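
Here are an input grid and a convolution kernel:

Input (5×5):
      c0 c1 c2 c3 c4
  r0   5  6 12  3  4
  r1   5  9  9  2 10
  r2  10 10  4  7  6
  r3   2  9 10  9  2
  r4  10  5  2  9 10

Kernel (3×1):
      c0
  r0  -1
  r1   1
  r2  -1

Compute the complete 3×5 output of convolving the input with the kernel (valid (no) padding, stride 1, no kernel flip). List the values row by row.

Output[0,0]: The receptive field on the input at this output position is [5 / 5 / 10]. Elementwise product with the kernel and sum: 5·-1 + 5·1 + 10·-1.

-10 -7 -7 -8 0
3 -8 -15 -4 -6
-18 -6 4 -7 -14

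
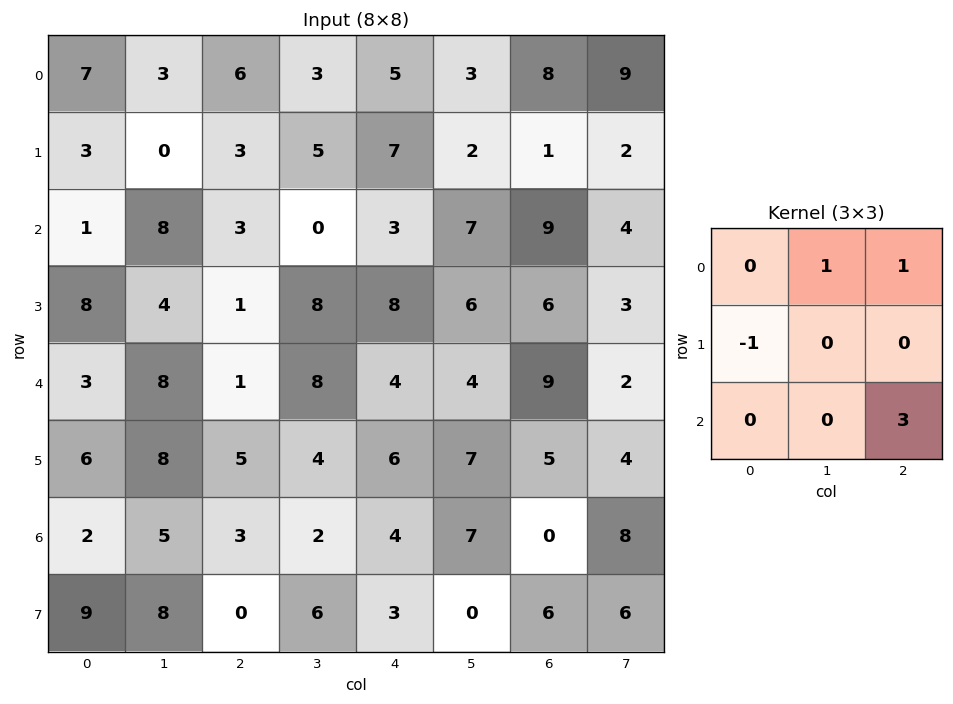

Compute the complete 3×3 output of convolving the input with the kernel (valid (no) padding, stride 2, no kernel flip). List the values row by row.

Output[0,0]: The receptive field on the input at this output position is [7 3 6 / 3 0 3 / 1 8 3]. Elementwise product with the kernel and sum: 3·1 + 6·1 + 3·-1 + 3·3.

15 14 31
6 14 35
12 19 7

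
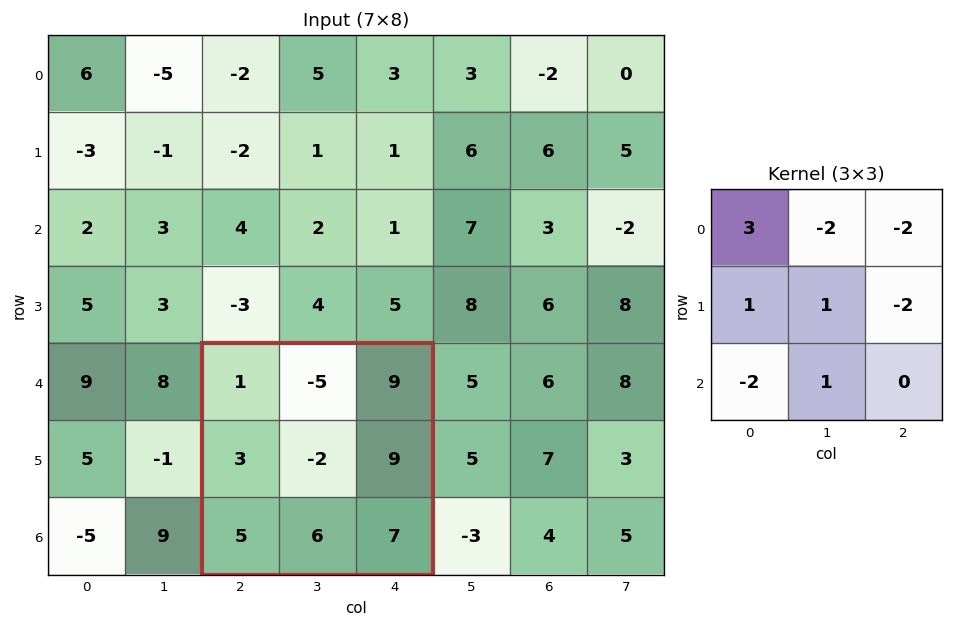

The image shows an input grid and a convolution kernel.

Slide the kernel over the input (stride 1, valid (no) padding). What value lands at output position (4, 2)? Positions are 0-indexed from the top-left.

The receptive field on the input at this output position is [1 -5 9 / 3 -2 9 / 5 6 7]. Elementwise product with the kernel and sum: 1·3 + -5·-2 + 9·-2 + 3·1 + -2·1 + 9·-2 + 5·-2 + 6·1.

-26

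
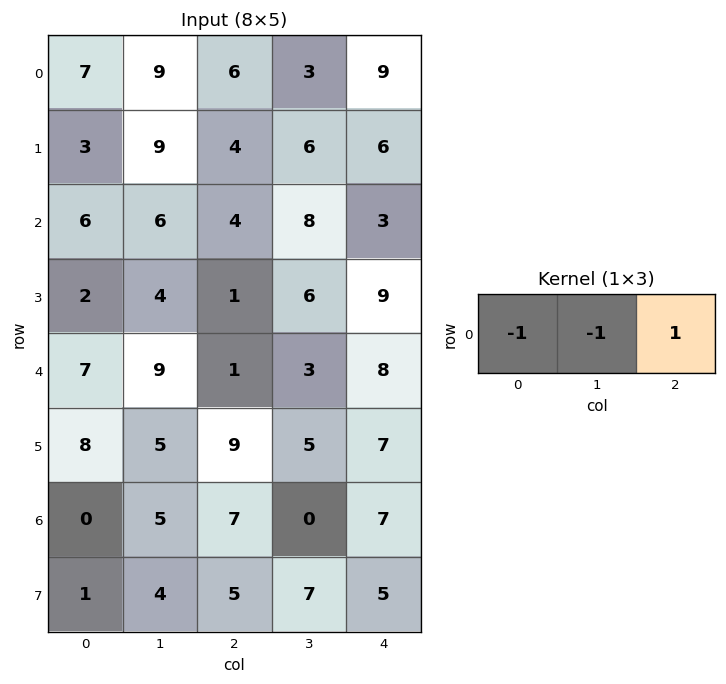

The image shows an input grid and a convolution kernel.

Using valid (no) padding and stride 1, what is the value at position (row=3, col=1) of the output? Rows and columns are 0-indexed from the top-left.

The receptive field on the input at this output position is [4 1 6]. Elementwise product with the kernel and sum: 4·-1 + 1·-1 + 6·1.

1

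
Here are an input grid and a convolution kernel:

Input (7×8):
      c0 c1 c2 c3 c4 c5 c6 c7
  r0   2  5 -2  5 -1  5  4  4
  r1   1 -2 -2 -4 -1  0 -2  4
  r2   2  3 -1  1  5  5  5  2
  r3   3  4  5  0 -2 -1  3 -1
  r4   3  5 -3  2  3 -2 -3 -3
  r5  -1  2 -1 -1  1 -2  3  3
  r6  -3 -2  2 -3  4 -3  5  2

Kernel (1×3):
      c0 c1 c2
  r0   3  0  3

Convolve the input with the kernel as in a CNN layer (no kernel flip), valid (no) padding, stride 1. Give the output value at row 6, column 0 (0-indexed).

-3

The receptive field on the input at this output position is [-3 -2 2]. Elementwise product with the kernel and sum: -3·3 + 2·3.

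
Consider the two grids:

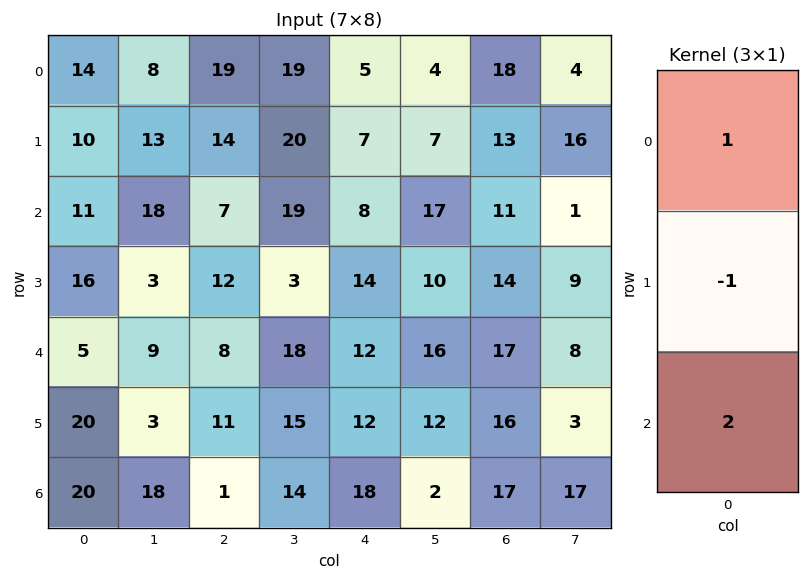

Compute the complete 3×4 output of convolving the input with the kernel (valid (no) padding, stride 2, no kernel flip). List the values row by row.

26 19 14 27
5 11 18 31
25 -1 36 35

Output[0,0]: The receptive field on the input at this output position is [14 / 10 / 11]. Elementwise product with the kernel and sum: 14·1 + 10·-1 + 11·2.
Output[0,1]: The receptive field on the input at this output position is [19 / 14 / 7]. Elementwise product with the kernel and sum: 19·1 + 14·-1 + 7·2.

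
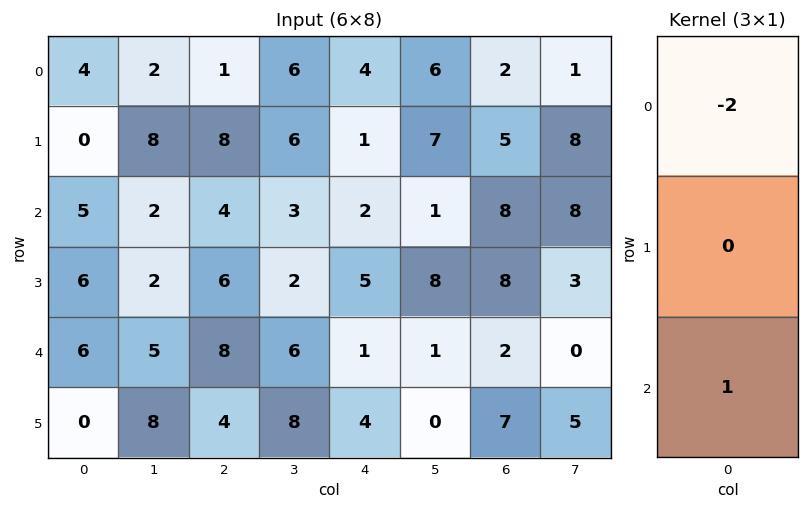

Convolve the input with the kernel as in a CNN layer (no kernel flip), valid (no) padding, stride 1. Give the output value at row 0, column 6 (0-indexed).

The receptive field on the input at this output position is [2 / 5 / 8]. Elementwise product with the kernel and sum: 2·-2 + 8·1.

4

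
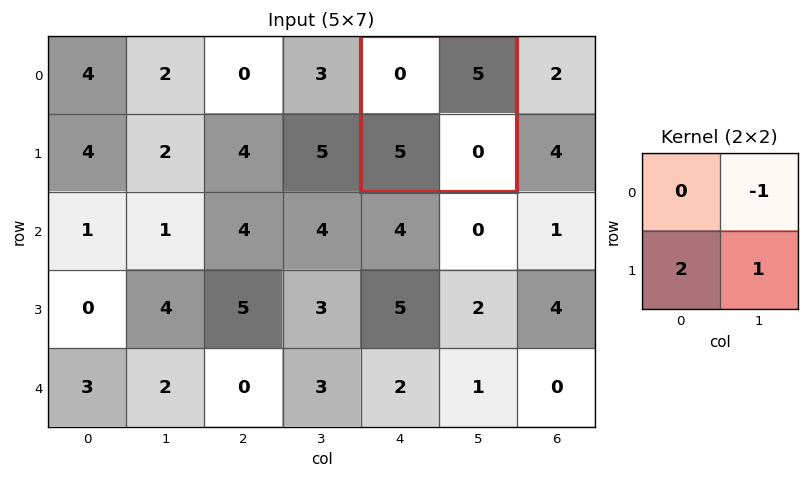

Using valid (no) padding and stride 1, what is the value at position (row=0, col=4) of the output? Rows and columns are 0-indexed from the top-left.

5

The receptive field on the input at this output position is [0 5 / 5 0]. Elementwise product with the kernel and sum: 5·-1 + 5·2 + 0·1.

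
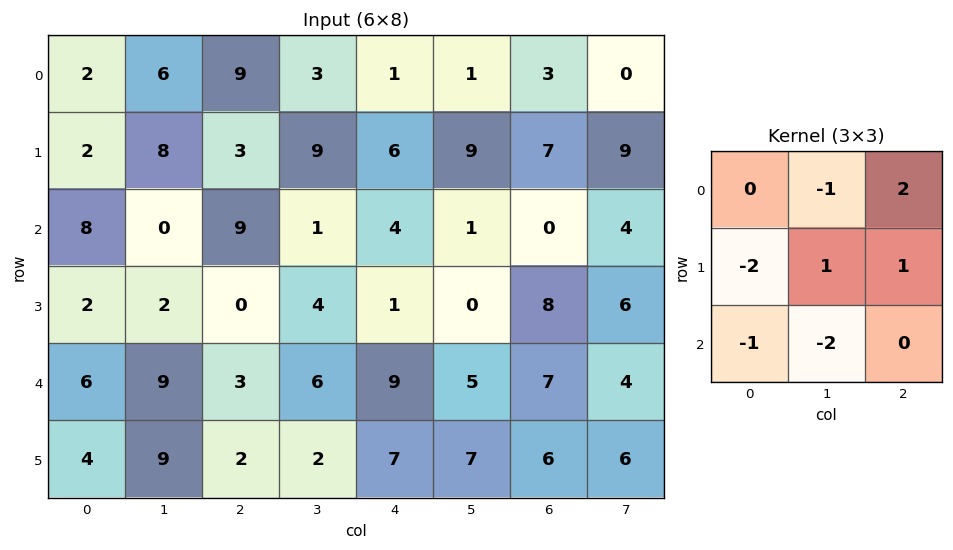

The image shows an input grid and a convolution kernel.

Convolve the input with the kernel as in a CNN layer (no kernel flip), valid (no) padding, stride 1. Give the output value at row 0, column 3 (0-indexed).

The receptive field on the input at this output position is [3 1 1 / 9 6 9 / 1 4 1]. Elementwise product with the kernel and sum: 1·-1 + 1·2 + 9·-2 + 6·1 + 9·1 + 1·-1 + 4·-2.

-11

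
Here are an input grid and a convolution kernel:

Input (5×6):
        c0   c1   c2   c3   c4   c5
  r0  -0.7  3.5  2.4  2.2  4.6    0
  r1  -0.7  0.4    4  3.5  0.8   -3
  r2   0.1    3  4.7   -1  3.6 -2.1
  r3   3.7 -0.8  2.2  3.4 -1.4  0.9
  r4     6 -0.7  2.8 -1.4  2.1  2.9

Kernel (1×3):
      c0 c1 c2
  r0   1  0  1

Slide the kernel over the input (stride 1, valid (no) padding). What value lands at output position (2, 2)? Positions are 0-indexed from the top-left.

8.3

The receptive field on the input at this output position is [4.7 -1 3.6]. Elementwise product with the kernel and sum: 4.7·1 + 3.6·1.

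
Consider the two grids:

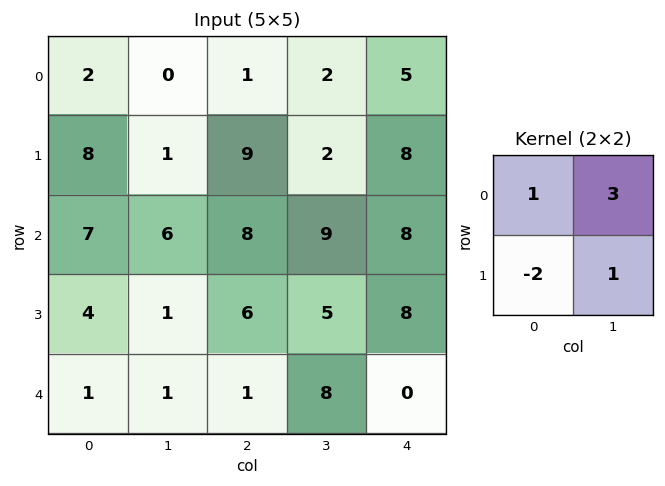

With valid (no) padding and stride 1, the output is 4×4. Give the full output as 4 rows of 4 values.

Output[0,0]: The receptive field on the input at this output position is [2 0 / 8 1]. Elementwise product with the kernel and sum: 2·1 + 0·3 + 8·-2 + 1·1.

-13 10 -9 21
3 24 8 16
18 34 28 31
6 18 27 13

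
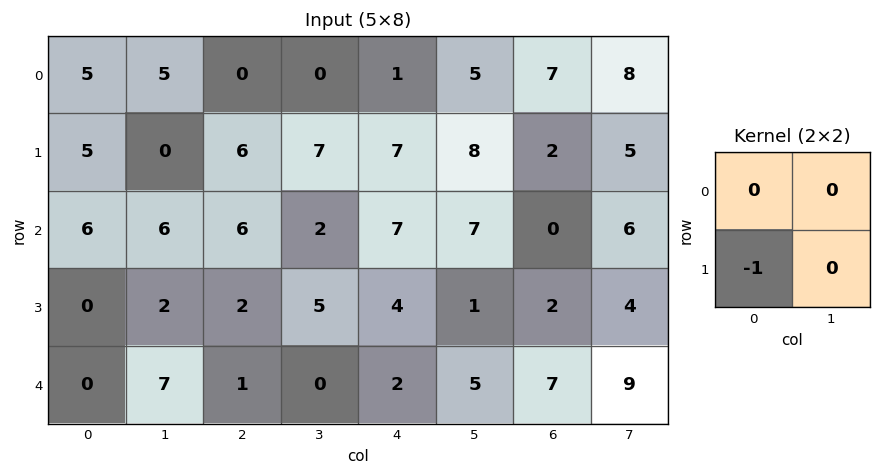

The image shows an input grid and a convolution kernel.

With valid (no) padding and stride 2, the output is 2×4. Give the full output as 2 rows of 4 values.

Output[0,0]: The receptive field on the input at this output position is [5 5 / 5 0]. Elementwise product with the kernel and sum: 5·-1.
Output[0,1]: The receptive field on the input at this output position is [0 0 / 6 7]. Elementwise product with the kernel and sum: 6·-1.

-5 -6 -7 -2
0 -2 -4 -2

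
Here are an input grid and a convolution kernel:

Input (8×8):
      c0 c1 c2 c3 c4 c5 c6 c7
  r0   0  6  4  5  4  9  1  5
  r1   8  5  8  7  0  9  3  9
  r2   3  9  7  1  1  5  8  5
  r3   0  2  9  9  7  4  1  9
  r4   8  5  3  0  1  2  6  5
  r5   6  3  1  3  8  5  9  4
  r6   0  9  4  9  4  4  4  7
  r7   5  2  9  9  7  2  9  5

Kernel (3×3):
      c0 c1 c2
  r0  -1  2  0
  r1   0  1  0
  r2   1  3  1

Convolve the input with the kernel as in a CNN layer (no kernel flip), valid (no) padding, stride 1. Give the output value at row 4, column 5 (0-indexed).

The receptive field on the input at this output position is [2 6 5 / 5 9 4 / 4 4 7]. Elementwise product with the kernel and sum: 2·-1 + 6·2 + 9·1 + 4·1 + 4·3 + 7·1.

42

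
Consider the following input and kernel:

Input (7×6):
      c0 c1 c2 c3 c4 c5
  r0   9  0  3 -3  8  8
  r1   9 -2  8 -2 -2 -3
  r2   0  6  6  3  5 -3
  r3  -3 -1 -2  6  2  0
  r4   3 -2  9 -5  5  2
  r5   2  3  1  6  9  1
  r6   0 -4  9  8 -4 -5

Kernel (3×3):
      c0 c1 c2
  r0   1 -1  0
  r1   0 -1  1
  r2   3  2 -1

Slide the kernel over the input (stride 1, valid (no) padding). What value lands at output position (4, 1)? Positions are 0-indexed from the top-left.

-8

The receptive field on the input at this output position is [-2 9 -5 / 3 1 6 / -4 9 8]. Elementwise product with the kernel and sum: -2·1 + 9·-1 + 1·-1 + 6·1 + -4·3 + 9·2 + 8·-1.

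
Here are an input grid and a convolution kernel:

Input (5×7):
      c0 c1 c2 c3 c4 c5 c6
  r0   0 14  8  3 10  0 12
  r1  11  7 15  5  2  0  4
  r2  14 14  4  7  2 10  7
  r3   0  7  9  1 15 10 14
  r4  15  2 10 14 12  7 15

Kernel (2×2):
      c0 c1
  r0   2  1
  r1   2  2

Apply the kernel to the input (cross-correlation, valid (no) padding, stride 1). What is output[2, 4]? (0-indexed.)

The receptive field on the input at this output position is [2 10 / 15 10]. Elementwise product with the kernel and sum: 2·2 + 10·1 + 15·2 + 10·2.

64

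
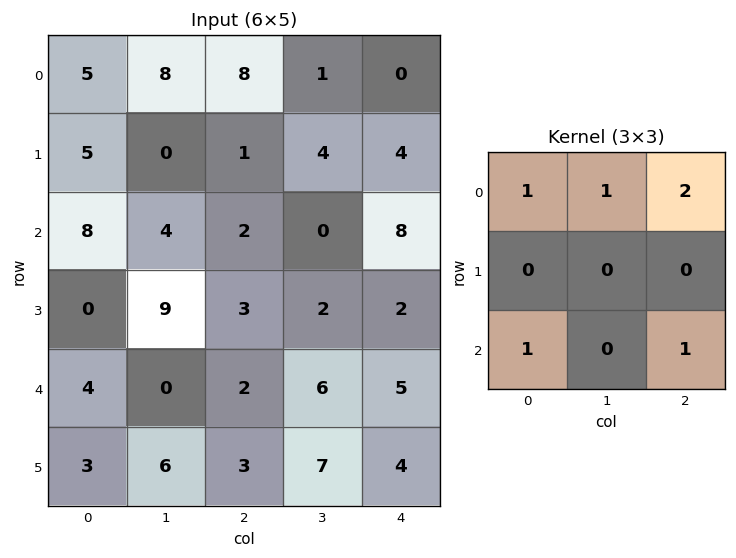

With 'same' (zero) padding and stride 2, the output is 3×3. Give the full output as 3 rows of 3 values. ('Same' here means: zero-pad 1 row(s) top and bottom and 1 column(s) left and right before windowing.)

Output[0,0]: The receptive field on the zero-padded input at this output position is [0 0 0 / 0 5 8 / 0 5 0]. Elementwise product with the kernel and sum: 0·1 + 0·1 + 0·2 + 0·1 + 0·1.
Output[0,1]: The receptive field on the zero-padded input at this output position is [0 0 0 / 8 8 1 / 0 1 4]. Elementwise product with the kernel and sum: 0·1 + 0·1 + 0·2 + 0·1 + 4·1.

0 4 4
14 20 10
24 29 11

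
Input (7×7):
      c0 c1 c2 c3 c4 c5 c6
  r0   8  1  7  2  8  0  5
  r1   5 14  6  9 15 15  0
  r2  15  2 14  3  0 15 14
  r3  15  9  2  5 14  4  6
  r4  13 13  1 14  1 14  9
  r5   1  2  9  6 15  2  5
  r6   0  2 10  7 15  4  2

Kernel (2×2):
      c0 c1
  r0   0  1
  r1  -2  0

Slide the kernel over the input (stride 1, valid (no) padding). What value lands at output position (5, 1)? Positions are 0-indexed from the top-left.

The receptive field on the input at this output position is [2 9 / 2 10]. Elementwise product with the kernel and sum: 9·1 + 2·-2.

5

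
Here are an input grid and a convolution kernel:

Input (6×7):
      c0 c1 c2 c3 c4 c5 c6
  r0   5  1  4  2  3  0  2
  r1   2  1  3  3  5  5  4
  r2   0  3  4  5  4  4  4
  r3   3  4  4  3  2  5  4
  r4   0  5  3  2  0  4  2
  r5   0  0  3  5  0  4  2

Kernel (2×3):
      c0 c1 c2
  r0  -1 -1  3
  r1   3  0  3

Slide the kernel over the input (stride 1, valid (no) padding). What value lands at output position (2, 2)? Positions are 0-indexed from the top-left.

21

The receptive field on the input at this output position is [4 5 4 / 4 3 2]. Elementwise product with the kernel and sum: 4·-1 + 5·-1 + 4·3 + 4·3 + 2·3.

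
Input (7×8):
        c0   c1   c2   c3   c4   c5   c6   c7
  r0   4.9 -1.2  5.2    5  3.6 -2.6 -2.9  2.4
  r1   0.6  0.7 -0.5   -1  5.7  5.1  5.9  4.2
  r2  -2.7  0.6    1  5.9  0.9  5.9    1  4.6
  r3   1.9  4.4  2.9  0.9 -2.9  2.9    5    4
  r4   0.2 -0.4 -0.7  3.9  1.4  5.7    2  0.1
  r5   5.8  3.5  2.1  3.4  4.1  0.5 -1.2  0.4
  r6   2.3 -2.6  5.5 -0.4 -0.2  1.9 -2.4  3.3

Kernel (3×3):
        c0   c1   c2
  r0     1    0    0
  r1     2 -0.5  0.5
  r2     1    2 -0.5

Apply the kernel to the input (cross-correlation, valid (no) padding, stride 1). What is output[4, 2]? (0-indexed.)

8.65

The receptive field on the input at this output position is [-0.7 3.9 1.4 / 2.1 3.4 4.1 / 5.5 -0.4 -0.2]. Elementwise product with the kernel and sum: -0.7·1 + 2.1·2 + 3.4·-0.5 + 4.1·0.5 + 5.5·1 + -0.4·2 + -0.2·-0.5.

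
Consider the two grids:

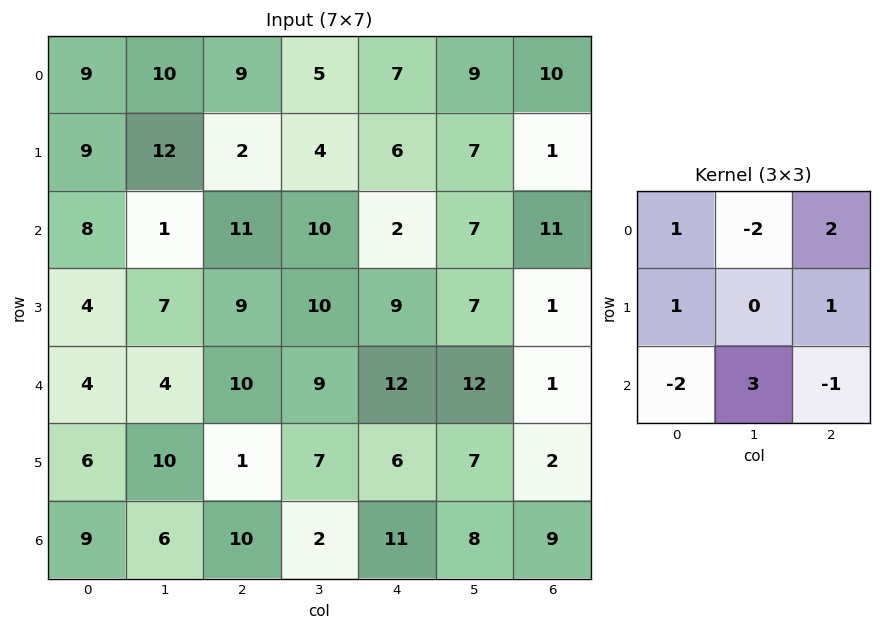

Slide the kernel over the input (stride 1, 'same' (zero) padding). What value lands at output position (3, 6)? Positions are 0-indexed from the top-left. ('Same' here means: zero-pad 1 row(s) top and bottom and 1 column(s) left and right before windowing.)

The receptive field on the zero-padded input at this output position is [7 11 0 / 7 1 0 / 12 1 0]. Elementwise product with the kernel and sum: 7·1 + 11·-2 + 0·2 + 7·1 + 0·1 + 12·-2 + 1·3 + 0·-1.

-29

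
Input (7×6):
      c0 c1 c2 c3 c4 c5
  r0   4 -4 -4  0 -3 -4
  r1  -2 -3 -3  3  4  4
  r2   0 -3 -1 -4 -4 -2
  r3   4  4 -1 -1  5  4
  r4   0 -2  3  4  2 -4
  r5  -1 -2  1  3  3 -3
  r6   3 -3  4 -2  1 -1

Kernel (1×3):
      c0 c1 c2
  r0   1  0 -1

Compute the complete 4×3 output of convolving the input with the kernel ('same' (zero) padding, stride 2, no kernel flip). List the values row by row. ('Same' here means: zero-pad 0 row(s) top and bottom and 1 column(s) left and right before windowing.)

Output[0,0]: The receptive field on the zero-padded input at this output position is [0 4 -4]. Elementwise product with the kernel and sum: 0·1 + -4·-1.

4 -4 4
3 1 -2
2 -6 8
3 -1 -1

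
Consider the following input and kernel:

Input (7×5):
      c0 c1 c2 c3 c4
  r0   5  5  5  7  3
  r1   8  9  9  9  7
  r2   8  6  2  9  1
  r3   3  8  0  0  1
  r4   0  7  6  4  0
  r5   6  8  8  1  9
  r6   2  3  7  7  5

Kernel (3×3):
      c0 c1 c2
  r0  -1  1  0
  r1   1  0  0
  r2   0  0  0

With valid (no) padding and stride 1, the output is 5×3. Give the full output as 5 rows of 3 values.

Output[0,0]: The receptive field on the input at this output position is [5 5 5 / 8 9 9 / 8 6 2]. Elementwise product with the kernel and sum: 5·-1 + 5·1 + 8·1.
Output[0,1]: The receptive field on the input at this output position is [5 5 7 / 9 9 9 / 6 2 9]. Elementwise product with the kernel and sum: 5·-1 + 5·1 + 9·1.

8 9 11
9 6 2
1 4 7
5 -1 6
13 7 6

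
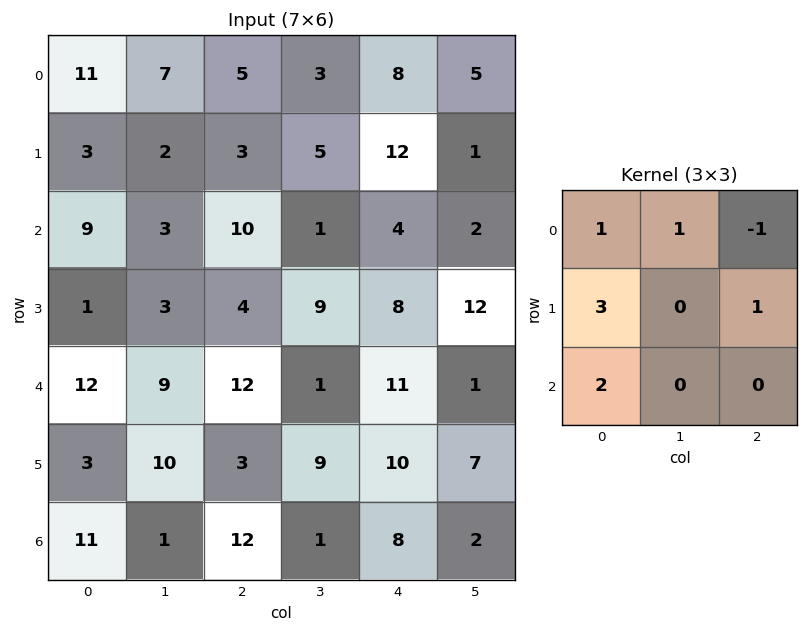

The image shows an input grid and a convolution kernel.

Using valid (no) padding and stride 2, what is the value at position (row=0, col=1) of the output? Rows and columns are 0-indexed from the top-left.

The receptive field on the input at this output position is [5 3 8 / 3 5 12 / 10 1 4]. Elementwise product with the kernel and sum: 5·1 + 3·1 + 8·-1 + 3·3 + 12·1 + 10·2.

41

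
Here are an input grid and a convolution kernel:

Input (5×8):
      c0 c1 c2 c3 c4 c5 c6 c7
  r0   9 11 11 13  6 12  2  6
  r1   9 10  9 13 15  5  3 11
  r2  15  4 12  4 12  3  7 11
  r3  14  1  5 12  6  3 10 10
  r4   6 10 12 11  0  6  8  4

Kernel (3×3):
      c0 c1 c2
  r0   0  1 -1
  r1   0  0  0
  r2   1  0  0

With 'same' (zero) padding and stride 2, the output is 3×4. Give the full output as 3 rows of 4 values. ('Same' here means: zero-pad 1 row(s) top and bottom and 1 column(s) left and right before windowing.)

Output[0,0]: The receptive field on the zero-padded input at this output position is [0 0 0 / 0 9 11 / 0 9 10]. Elementwise product with the kernel and sum: 0·1 + 0·-1 + 0·1.

0 10 13 5
-1 -3 22 -5
13 -7 3 0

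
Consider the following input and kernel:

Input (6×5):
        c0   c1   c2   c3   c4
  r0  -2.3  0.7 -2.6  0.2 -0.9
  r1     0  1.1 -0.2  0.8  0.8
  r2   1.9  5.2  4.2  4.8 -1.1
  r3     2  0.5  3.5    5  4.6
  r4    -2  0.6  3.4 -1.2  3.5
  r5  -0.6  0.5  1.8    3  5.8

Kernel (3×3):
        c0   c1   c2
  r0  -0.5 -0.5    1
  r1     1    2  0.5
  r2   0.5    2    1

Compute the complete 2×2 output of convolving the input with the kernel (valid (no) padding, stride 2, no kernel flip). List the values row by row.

Output[0,0]: The receptive field on the input at this output position is [-2.3 0.7 -2.6 / 0 1.1 -0.2 / 1.9 5.2 4.2]. Elementwise product with the kernel and sum: -2.3·-0.5 + 0.7·-0.5 + -2.6·1 + 0·1 + 1.1·2 + -0.2·0.5 + 1.9·0.5 + 5.2·2 + 4.2·1.

15.85 12.7
9 13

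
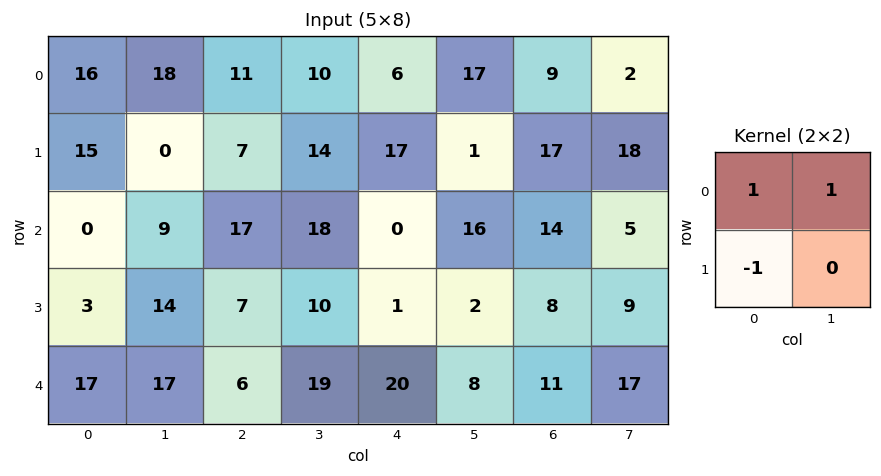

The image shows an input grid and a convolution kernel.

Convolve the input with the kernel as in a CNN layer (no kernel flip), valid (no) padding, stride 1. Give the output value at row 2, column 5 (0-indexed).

28

The receptive field on the input at this output position is [16 14 / 2 8]. Elementwise product with the kernel and sum: 16·1 + 14·1 + 2·-1.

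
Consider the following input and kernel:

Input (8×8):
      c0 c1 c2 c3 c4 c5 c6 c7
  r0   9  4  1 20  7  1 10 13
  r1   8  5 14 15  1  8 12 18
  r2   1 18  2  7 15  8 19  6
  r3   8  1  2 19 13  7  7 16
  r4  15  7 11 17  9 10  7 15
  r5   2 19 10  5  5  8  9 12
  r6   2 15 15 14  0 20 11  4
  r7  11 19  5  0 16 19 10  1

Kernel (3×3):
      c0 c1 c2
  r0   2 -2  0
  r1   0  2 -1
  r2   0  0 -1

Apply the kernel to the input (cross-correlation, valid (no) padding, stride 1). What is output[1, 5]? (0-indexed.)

8

The receptive field on the input at this output position is [8 12 18 / 8 19 6 / 7 7 16]. Elementwise product with the kernel and sum: 8·2 + 12·-2 + 19·2 + 6·-1 + 16·-1.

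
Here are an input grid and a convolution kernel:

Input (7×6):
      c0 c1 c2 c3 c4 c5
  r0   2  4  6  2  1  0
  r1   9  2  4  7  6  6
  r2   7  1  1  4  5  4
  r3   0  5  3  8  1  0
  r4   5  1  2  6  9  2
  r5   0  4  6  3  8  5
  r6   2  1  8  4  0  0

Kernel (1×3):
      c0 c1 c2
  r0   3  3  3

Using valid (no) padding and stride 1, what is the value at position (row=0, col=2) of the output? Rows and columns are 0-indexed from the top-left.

27

The receptive field on the input at this output position is [6 2 1]. Elementwise product with the kernel and sum: 6·3 + 2·3 + 1·3.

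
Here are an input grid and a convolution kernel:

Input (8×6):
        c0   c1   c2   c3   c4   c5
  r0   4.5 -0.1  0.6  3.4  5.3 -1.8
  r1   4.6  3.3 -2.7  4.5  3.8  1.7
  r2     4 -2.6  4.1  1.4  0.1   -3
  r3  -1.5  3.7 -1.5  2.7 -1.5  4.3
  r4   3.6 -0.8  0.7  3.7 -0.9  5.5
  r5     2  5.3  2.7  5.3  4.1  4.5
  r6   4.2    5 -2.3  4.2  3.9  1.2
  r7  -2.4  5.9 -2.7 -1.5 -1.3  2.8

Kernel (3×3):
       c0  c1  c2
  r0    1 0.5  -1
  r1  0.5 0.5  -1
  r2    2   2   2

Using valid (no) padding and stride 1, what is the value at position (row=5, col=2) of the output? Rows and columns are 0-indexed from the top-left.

-12.7

The receptive field on the input at this output position is [2.7 5.3 4.1 / -2.3 4.2 3.9 / -2.7 -1.5 -1.3]. Elementwise product with the kernel and sum: 2.7·1 + 5.3·0.5 + 4.1·-1 + -2.3·0.5 + 4.2·0.5 + 3.9·-1 + -2.7·2 + -1.5·2 + -1.3·2.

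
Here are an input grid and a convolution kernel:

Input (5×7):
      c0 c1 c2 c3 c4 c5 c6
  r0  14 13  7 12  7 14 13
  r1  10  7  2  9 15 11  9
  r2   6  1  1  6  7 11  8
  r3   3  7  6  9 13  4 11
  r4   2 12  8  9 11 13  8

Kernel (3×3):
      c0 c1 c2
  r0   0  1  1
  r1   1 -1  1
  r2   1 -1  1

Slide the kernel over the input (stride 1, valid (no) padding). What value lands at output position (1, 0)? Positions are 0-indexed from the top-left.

17

The receptive field on the input at this output position is [10 7 2 / 6 1 1 / 3 7 6]. Elementwise product with the kernel and sum: 7·1 + 2·1 + 6·1 + 1·-1 + 1·1 + 3·1 + 7·-1 + 6·1.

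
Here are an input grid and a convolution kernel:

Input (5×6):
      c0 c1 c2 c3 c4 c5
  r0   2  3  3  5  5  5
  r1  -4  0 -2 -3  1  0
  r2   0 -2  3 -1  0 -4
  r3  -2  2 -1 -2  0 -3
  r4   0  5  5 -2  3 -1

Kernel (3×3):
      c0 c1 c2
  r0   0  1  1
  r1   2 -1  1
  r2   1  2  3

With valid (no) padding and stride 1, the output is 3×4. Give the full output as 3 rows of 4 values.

Output[0,0]: The receptive field on the input at this output position is [2 3 3 / -4 0 -2 / 0 -2 3]. Elementwise product with the kernel and sum: 3·1 + 3·1 + -4·2 + 0·-1 + -2·1 + 0·1 + -2·2 + 3·3.

1 8 11 -10
2 -19 0 -16
19 14 9 -10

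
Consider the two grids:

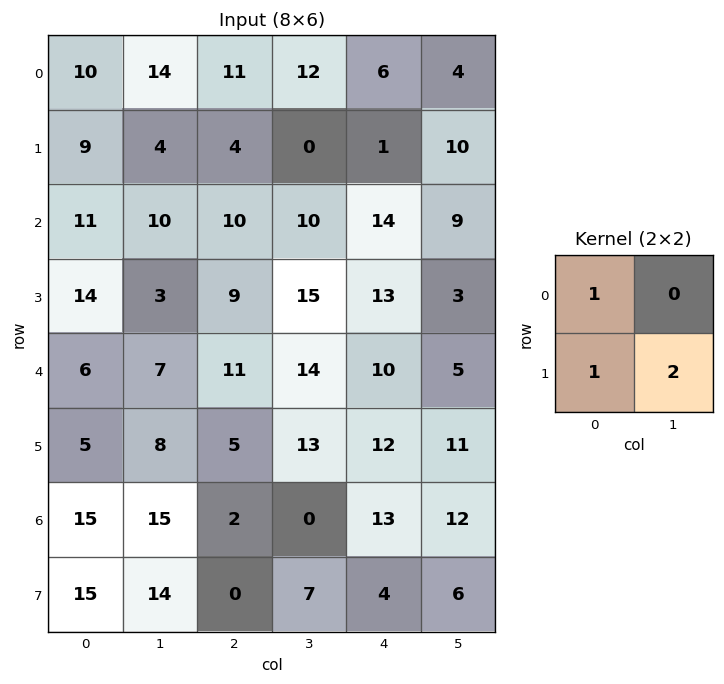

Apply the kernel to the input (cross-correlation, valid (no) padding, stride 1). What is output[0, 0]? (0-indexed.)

27

The receptive field on the input at this output position is [10 14 / 9 4]. Elementwise product with the kernel and sum: 10·1 + 9·1 + 4·2.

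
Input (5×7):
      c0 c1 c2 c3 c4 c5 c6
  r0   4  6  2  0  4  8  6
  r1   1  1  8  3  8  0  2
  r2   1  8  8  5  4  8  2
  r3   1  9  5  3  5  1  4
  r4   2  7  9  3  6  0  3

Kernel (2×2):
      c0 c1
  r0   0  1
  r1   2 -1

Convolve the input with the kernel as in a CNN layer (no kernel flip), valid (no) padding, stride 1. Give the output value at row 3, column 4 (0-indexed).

The receptive field on the input at this output position is [5 1 / 6 0]. Elementwise product with the kernel and sum: 1·1 + 6·2 + 0·-1.

13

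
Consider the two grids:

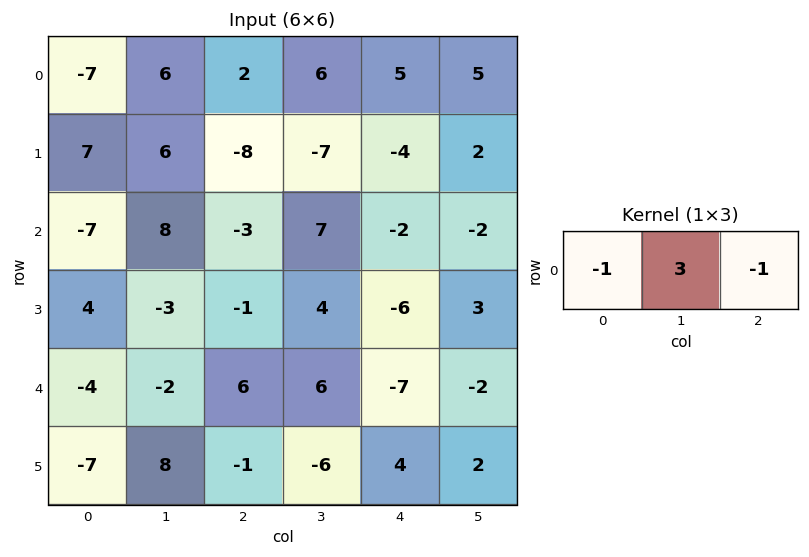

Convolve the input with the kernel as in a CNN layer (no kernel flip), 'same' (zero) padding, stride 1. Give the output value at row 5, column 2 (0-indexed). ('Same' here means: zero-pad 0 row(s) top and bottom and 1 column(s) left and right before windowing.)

-5

The receptive field on the zero-padded input at this output position is [8 -1 -6]. Elementwise product with the kernel and sum: 8·-1 + -1·3 + -6·-1.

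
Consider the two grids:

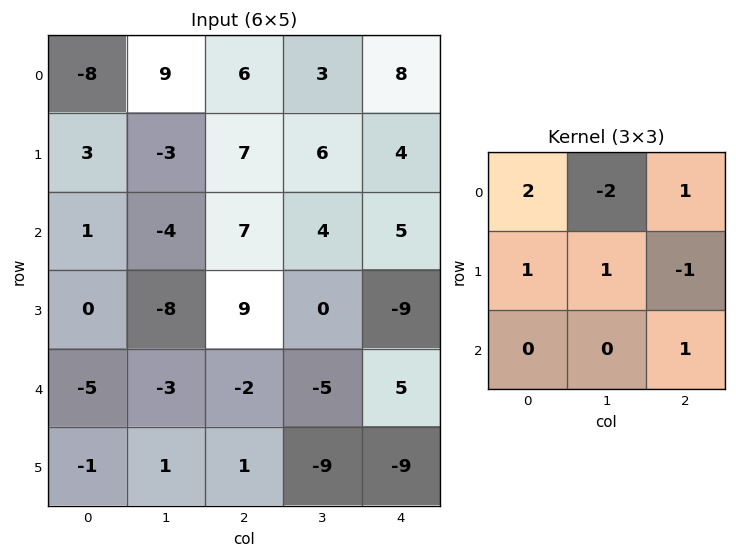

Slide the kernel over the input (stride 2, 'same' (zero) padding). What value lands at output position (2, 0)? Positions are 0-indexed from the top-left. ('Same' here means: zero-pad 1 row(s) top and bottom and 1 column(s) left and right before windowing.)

-9

The receptive field on the zero-padded input at this output position is [0 0 -8 / 0 -5 -3 / 0 -1 1]. Elementwise product with the kernel and sum: 0·2 + 0·-2 + -8·1 + 0·1 + -5·1 + -3·-1 + 1·1.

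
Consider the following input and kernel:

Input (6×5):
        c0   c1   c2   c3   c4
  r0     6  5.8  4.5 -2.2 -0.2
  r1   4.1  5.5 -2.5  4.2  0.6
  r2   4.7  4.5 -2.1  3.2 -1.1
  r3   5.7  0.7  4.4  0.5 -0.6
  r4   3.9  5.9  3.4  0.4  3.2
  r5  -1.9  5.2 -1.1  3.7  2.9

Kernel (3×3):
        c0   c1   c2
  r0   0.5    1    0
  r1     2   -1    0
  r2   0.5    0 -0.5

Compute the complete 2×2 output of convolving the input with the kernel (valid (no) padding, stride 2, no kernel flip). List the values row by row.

Output[0,0]: The receptive field on the input at this output position is [6 5.8 4.5 / 4.1 5.5 -2.5 / 4.7 4.5 -2.1]. Elementwise product with the kernel and sum: 6·0.5 + 5.8·1 + 4.1·2 + 5.5·-1 + 4.7·0.5 + -2.1·-0.5.
Output[0,1]: The receptive field on the input at this output position is [4.5 -2.2 -0.2 / -2.5 4.2 0.6 / -2.1 3.2 -1.1]. Elementwise product with the kernel and sum: 4.5·0.5 + -2.2·1 + -2.5·2 + 4.2·-1 + -2.1·0.5 + -1.1·-0.5.

14.9 -9.65
17.8 10.55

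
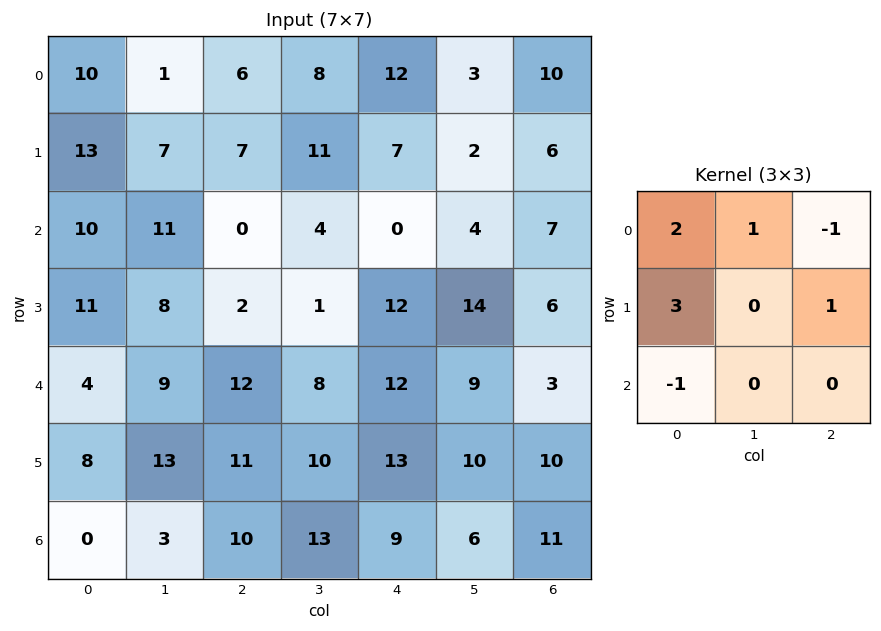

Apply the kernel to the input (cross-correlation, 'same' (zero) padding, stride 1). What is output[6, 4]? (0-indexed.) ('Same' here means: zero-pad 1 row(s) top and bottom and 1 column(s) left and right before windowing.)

68

The receptive field on the zero-padded input at this output position is [10 13 10 / 13 9 6 / 0 0 0]. Elementwise product with the kernel and sum: 10·2 + 13·1 + 10·-1 + 13·3 + 6·1 + 0·-1.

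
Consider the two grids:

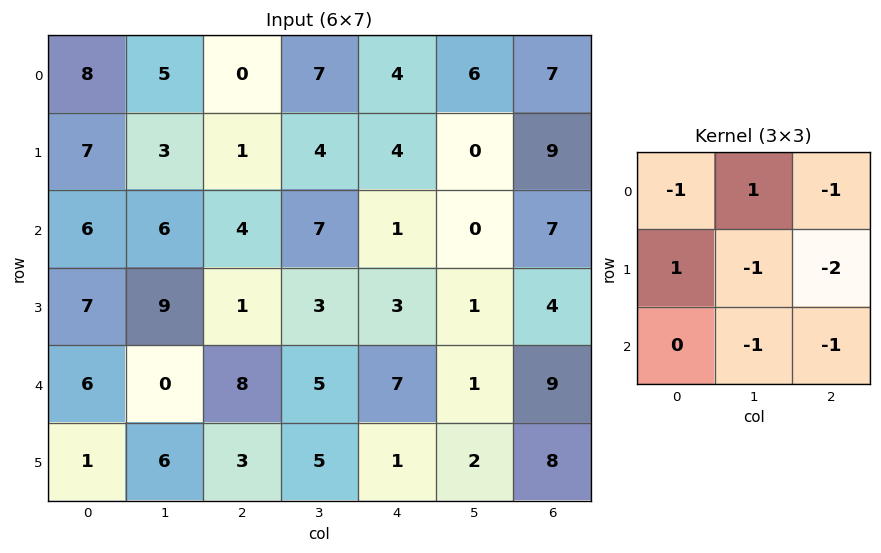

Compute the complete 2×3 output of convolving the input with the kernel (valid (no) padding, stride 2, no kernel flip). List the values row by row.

Output[0,0]: The receptive field on the input at this output position is [8 5 0 / 7 3 1 / 6 6 4]. Elementwise product with the kernel and sum: 8·-1 + 5·1 + 0·-1 + 7·1 + 3·-1 + 1·-2 + 6·-1 + 4·-1.

-11 -16 -26
-16 -18 -24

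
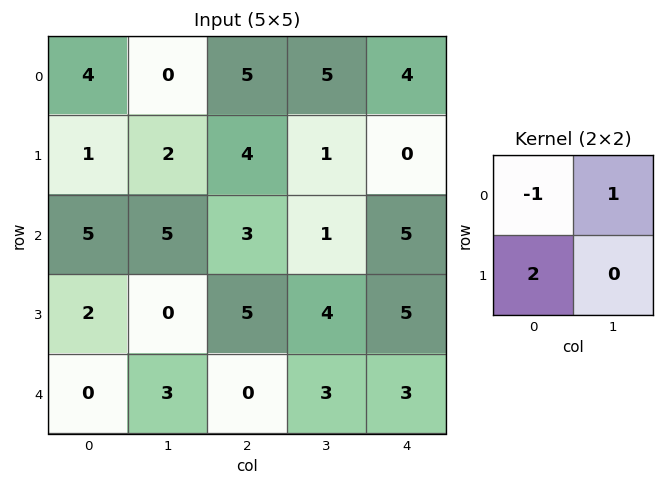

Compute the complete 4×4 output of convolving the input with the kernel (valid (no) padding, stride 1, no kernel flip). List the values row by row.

Output[0,0]: The receptive field on the input at this output position is [4 0 / 1 2]. Elementwise product with the kernel and sum: 4·-1 + 0·1 + 1·2.
Output[0,1]: The receptive field on the input at this output position is [0 5 / 2 4]. Elementwise product with the kernel and sum: 0·-1 + 5·1 + 2·2.

-2 9 8 1
11 12 3 1
4 -2 8 12
-2 11 -1 7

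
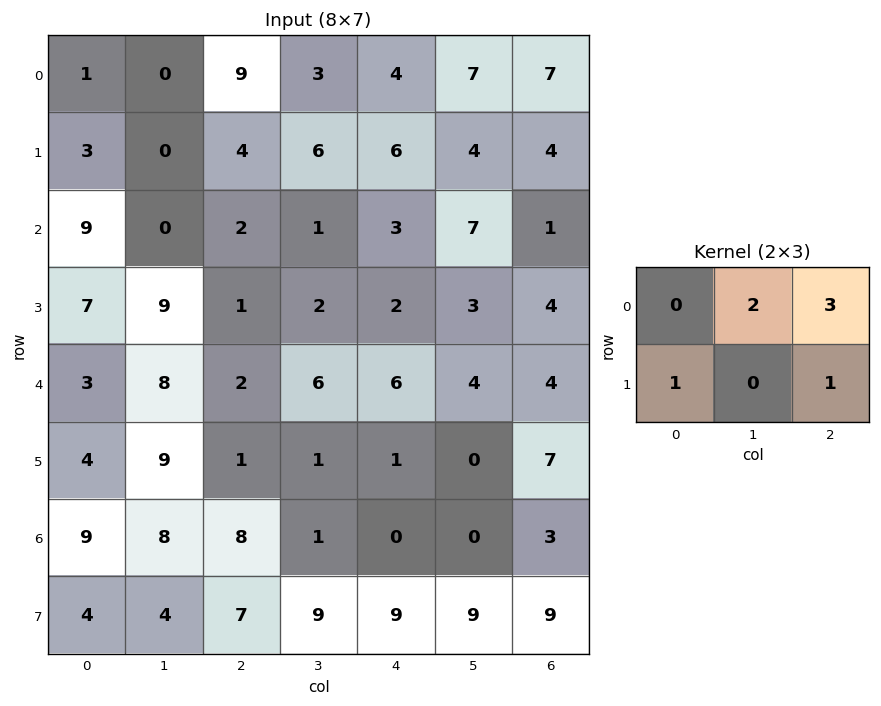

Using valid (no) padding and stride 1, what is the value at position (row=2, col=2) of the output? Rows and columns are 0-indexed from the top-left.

14

The receptive field on the input at this output position is [2 1 3 / 1 2 2]. Elementwise product with the kernel and sum: 1·2 + 3·3 + 1·1 + 2·1.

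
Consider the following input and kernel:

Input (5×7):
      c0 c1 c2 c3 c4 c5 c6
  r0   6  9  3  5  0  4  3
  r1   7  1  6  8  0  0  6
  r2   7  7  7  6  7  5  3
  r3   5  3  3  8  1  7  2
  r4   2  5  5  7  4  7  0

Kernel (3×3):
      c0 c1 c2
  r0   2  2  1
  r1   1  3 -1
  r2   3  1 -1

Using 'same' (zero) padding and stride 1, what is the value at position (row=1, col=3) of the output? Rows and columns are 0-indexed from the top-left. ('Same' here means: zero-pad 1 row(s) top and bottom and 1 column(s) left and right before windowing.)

The receptive field on the zero-padded input at this output position is [3 5 0 / 6 8 0 / 7 6 7]. Elementwise product with the kernel and sum: 3·2 + 5·2 + 0·1 + 6·1 + 8·3 + 0·-1 + 7·3 + 6·1 + 7·-1.

66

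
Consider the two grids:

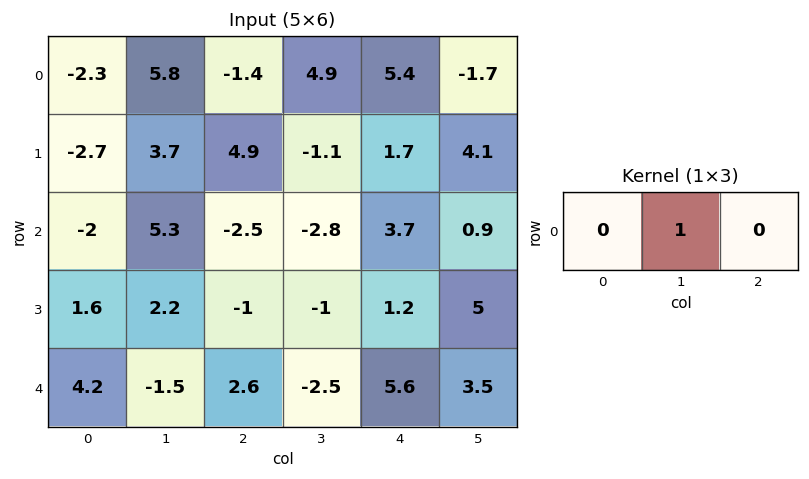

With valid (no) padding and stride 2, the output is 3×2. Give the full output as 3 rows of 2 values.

Output[0,0]: The receptive field on the input at this output position is [-2.3 5.8 -1.4]. Elementwise product with the kernel and sum: 5.8·1.
Output[0,1]: The receptive field on the input at this output position is [-1.4 4.9 5.4]. Elementwise product with the kernel and sum: 4.9·1.

5.8 4.9
5.3 -2.8
-1.5 -2.5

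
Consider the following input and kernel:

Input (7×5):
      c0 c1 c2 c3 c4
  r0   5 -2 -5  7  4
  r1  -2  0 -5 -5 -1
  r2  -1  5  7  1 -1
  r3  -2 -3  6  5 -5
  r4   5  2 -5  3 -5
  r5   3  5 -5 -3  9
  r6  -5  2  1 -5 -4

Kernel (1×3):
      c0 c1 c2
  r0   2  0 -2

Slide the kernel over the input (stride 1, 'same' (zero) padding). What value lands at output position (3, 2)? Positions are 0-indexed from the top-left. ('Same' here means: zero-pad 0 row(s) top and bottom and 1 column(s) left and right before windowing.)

The receptive field on the zero-padded input at this output position is [-3 6 5]. Elementwise product with the kernel and sum: -3·2 + 5·-2.

-16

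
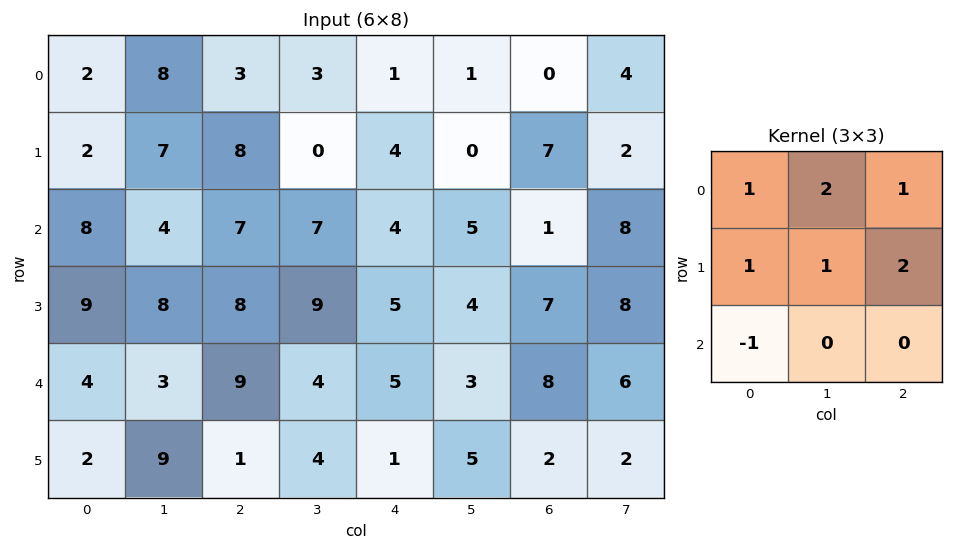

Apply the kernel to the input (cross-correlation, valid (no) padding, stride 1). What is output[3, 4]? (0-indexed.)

43

The receptive field on the input at this output position is [5 4 7 / 5 3 8 / 1 5 2]. Elementwise product with the kernel and sum: 5·1 + 4·2 + 7·1 + 5·1 + 3·1 + 8·2 + 1·-1.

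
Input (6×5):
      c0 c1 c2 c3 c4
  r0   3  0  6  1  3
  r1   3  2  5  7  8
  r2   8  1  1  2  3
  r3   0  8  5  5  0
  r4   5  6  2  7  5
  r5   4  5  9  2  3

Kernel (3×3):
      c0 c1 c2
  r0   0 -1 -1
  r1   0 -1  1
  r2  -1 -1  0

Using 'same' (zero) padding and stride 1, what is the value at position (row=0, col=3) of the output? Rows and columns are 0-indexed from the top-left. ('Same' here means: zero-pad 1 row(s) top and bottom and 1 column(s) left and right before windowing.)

The receptive field on the zero-padded input at this output position is [0 0 0 / 6 1 3 / 5 7 8]. Elementwise product with the kernel and sum: 0·-1 + 0·-1 + 1·-1 + 3·1 + 5·-1 + 7·-1.

-10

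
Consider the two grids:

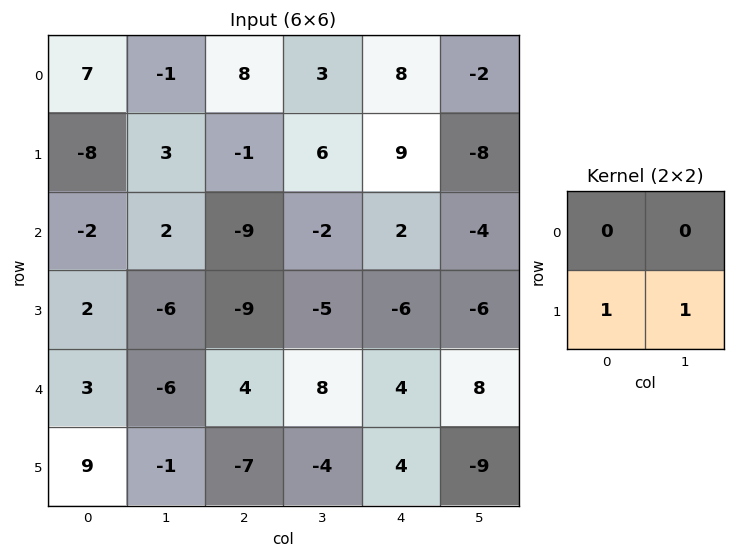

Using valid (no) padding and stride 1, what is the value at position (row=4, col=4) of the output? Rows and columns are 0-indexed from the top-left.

The receptive field on the input at this output position is [4 8 / 4 -9]. Elementwise product with the kernel and sum: 4·1 + -9·1.

-5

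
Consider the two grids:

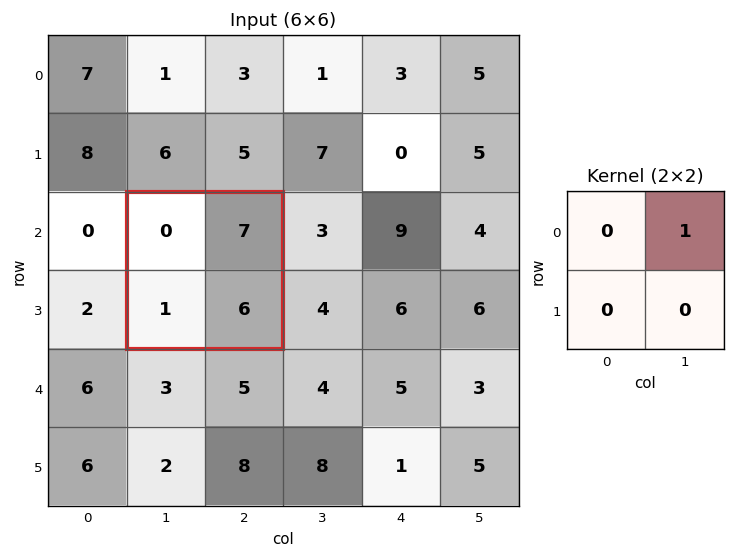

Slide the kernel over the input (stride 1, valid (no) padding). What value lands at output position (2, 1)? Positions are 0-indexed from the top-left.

The receptive field on the input at this output position is [0 7 / 1 6]. Elementwise product with the kernel and sum: 7·1.

7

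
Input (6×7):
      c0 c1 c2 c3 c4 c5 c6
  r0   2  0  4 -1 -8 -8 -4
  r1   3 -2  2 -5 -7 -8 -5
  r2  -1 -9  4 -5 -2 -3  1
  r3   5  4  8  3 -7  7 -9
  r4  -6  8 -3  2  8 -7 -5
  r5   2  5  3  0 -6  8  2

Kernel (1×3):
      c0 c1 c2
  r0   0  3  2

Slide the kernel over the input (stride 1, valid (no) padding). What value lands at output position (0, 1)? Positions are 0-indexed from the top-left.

10

The receptive field on the input at this output position is [0 4 -1]. Elementwise product with the kernel and sum: 4·3 + -1·2.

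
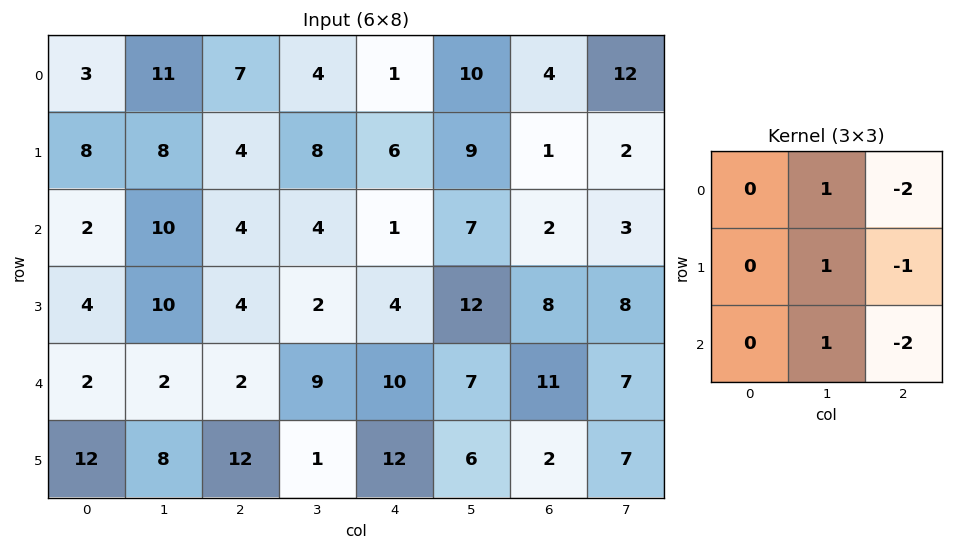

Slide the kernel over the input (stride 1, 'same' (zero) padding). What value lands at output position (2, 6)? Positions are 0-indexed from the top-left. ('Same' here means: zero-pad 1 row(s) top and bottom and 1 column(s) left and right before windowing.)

-12

The receptive field on the zero-padded input at this output position is [9 1 2 / 7 2 3 / 12 8 8]. Elementwise product with the kernel and sum: 1·1 + 2·-2 + 2·1 + 3·-1 + 8·1 + 8·-2.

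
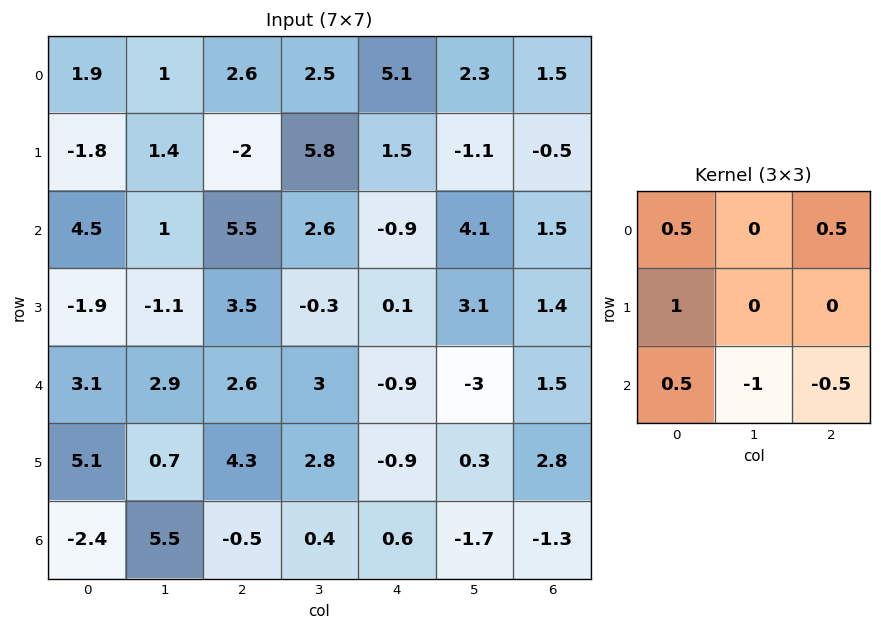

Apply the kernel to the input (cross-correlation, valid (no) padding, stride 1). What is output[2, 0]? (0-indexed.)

The receptive field on the input at this output position is [4.5 1 5.5 / -1.9 -1.1 3.5 / 3.1 2.9 2.6]. Elementwise product with the kernel and sum: 4.5·0.5 + 5.5·0.5 + -1.9·1 + 3.1·0.5 + 2.9·-1 + 2.6·-0.5.

0.45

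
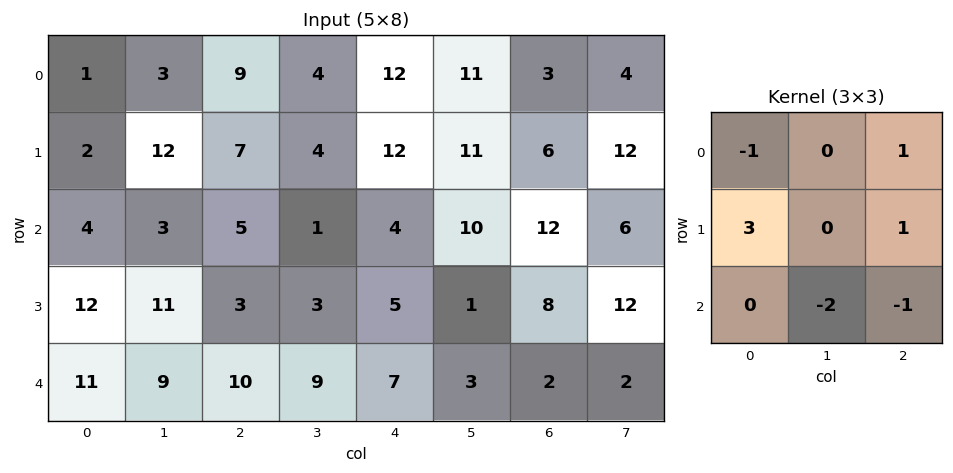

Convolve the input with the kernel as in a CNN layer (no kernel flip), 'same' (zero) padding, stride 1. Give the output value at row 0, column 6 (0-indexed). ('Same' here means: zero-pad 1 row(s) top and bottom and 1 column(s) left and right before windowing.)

The receptive field on the zero-padded input at this output position is [0 0 0 / 11 3 4 / 11 6 12]. Elementwise product with the kernel and sum: 0·-1 + 0·1 + 11·3 + 4·1 + 6·-2 + 12·-1.

13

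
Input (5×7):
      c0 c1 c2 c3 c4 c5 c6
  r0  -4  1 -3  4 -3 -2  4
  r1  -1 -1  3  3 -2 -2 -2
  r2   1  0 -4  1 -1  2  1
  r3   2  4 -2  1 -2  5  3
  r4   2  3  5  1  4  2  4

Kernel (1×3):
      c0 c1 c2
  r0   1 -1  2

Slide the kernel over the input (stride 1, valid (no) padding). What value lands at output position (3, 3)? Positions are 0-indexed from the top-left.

13

The receptive field on the input at this output position is [1 -2 5]. Elementwise product with the kernel and sum: 1·1 + -2·-1 + 5·2.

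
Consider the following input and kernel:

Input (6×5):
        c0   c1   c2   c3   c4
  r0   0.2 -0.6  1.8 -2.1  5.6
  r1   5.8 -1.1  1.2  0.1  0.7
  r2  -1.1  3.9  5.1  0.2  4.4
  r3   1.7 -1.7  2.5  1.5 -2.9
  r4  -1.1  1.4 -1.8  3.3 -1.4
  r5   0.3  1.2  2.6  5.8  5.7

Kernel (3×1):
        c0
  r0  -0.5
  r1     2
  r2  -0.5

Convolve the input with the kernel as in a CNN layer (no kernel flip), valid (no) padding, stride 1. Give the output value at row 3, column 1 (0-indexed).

The receptive field on the input at this output position is [-1.7 / 1.4 / 1.2]. Elementwise product with the kernel and sum: -1.7·-0.5 + 1.4·2 + 1.2·-0.5.

3.05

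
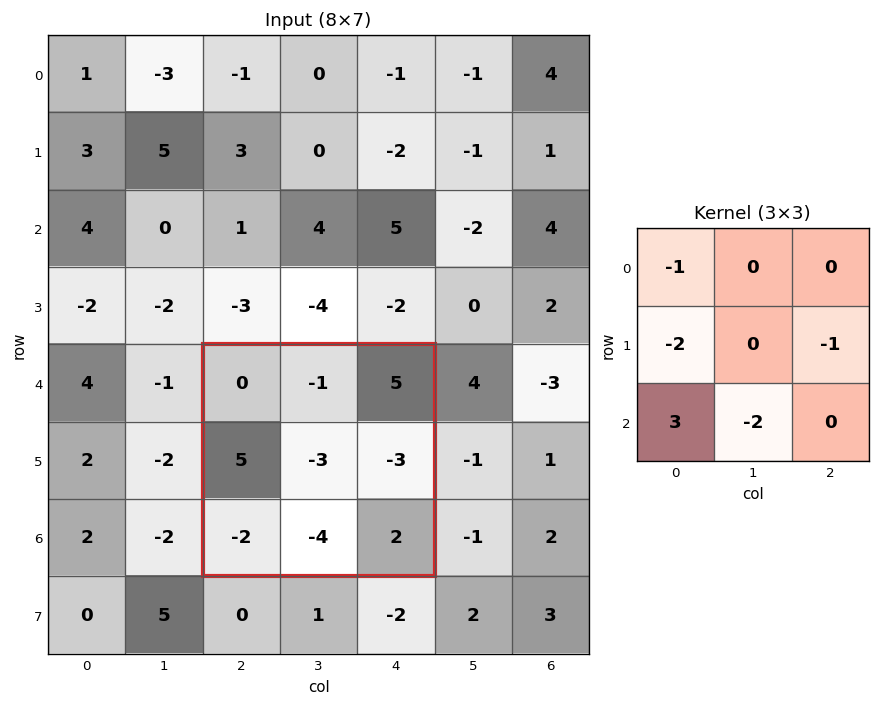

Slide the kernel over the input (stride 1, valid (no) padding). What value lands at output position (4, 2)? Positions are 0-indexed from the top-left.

The receptive field on the input at this output position is [0 -1 5 / 5 -3 -3 / -2 -4 2]. Elementwise product with the kernel and sum: 0·-1 + 5·-2 + -3·-1 + -2·3 + -4·-2.

-5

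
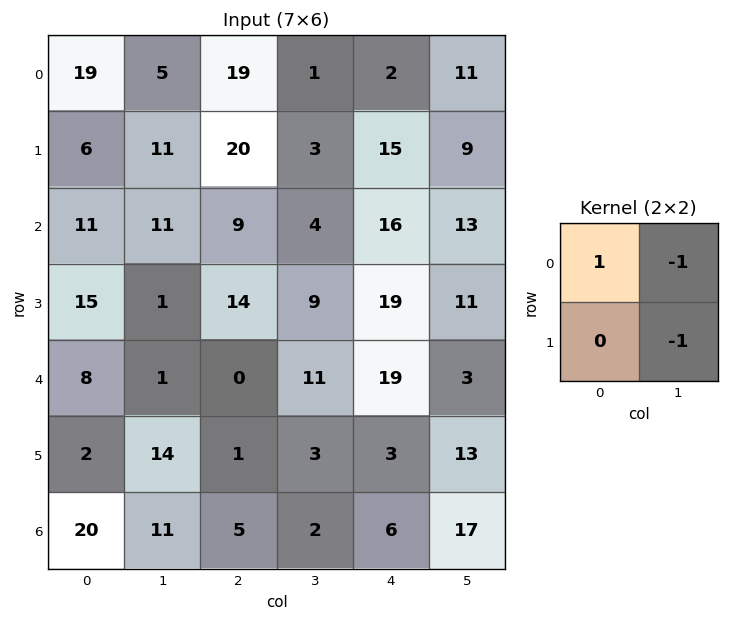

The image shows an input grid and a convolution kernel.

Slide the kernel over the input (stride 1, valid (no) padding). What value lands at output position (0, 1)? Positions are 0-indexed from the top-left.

-34

The receptive field on the input at this output position is [5 19 / 11 20]. Elementwise product with the kernel and sum: 5·1 + 19·-1 + 20·-1.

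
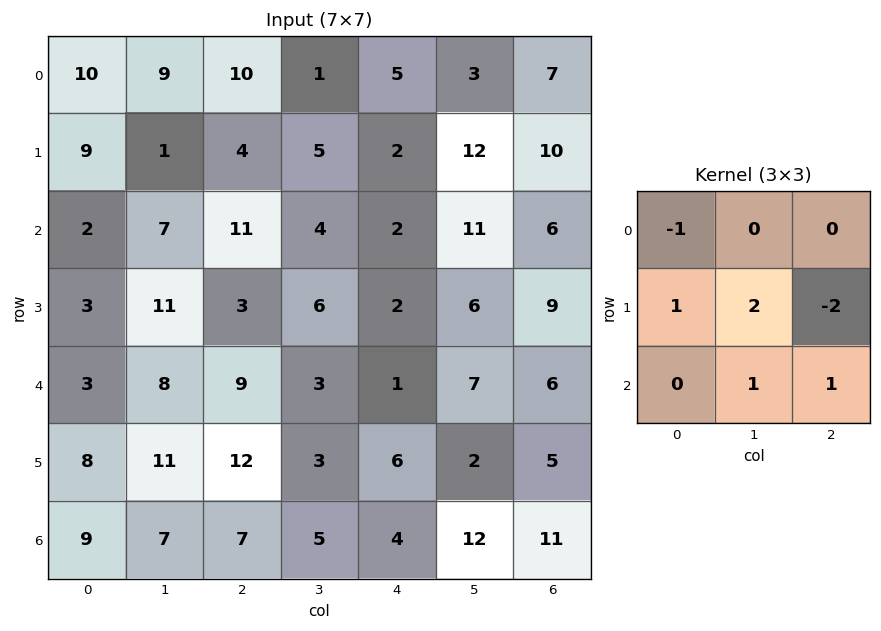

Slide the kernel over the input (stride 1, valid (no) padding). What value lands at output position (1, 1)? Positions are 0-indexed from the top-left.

The receptive field on the input at this output position is [1 4 5 / 7 11 4 / 11 3 6]. Elementwise product with the kernel and sum: 1·-1 + 7·1 + 11·2 + 4·-2 + 3·1 + 6·1.

29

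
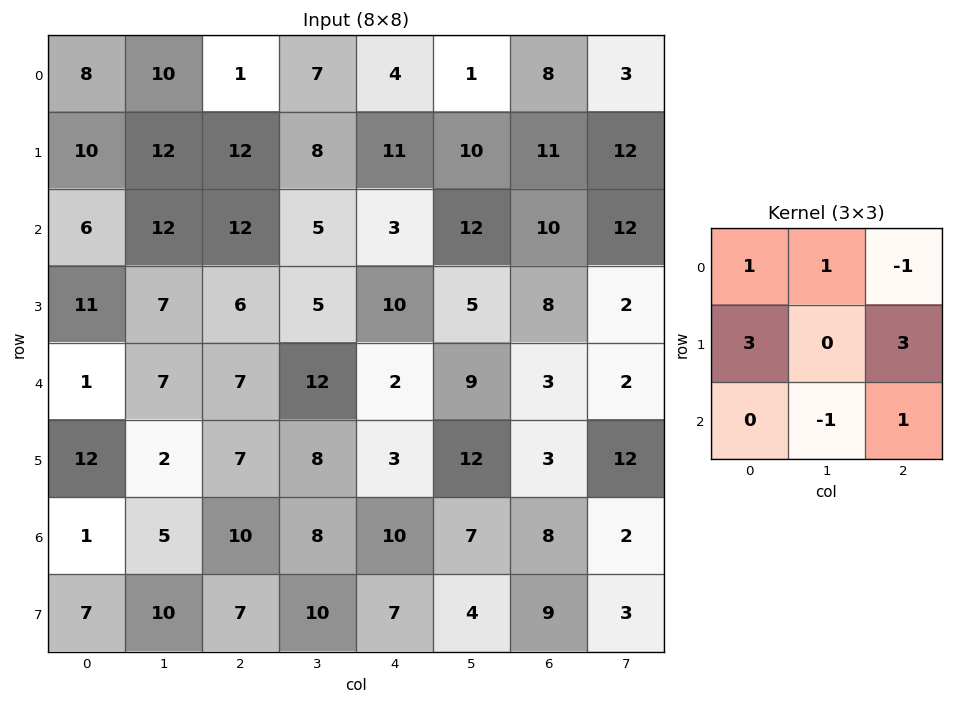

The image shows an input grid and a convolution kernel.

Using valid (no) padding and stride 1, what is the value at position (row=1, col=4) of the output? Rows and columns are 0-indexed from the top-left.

The receptive field on the input at this output position is [11 10 11 / 3 12 10 / 10 5 8]. Elementwise product with the kernel and sum: 11·1 + 10·1 + 11·-1 + 3·3 + 10·3 + 5·-1 + 8·1.

52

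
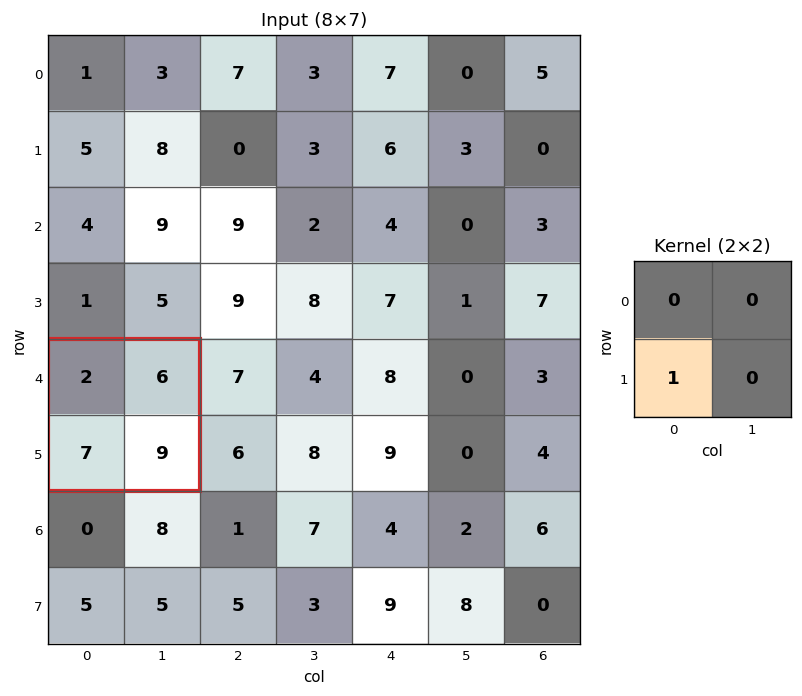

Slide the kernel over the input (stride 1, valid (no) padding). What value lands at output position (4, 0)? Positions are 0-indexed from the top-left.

7

The receptive field on the input at this output position is [2 6 / 7 9]. Elementwise product with the kernel and sum: 7·1.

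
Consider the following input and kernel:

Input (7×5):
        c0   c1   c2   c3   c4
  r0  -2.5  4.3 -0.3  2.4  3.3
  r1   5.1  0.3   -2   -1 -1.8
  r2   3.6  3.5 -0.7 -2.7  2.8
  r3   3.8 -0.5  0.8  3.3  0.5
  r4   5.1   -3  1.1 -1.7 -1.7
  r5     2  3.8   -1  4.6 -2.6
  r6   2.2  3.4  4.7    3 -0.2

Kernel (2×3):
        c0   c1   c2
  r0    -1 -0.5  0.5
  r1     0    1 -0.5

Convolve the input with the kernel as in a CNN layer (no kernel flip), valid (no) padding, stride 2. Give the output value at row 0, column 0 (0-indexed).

The receptive field on the input at this output position is [-2.5 4.3 -0.3 / 5.1 0.3 -2]. Elementwise product with the kernel and sum: -2.5·-1 + 4.3·-0.5 + -0.3·0.5 + 0.3·1 + -2·-0.5.

1.5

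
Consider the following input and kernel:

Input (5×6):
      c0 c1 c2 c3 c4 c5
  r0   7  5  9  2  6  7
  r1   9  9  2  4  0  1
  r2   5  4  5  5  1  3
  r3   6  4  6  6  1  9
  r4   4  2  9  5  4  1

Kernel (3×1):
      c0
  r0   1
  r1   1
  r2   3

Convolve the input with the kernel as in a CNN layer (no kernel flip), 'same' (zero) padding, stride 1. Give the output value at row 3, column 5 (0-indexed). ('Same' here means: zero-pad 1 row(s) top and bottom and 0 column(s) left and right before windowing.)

15

The receptive field on the zero-padded input at this output position is [3 / 9 / 1]. Elementwise product with the kernel and sum: 3·1 + 9·1 + 1·3.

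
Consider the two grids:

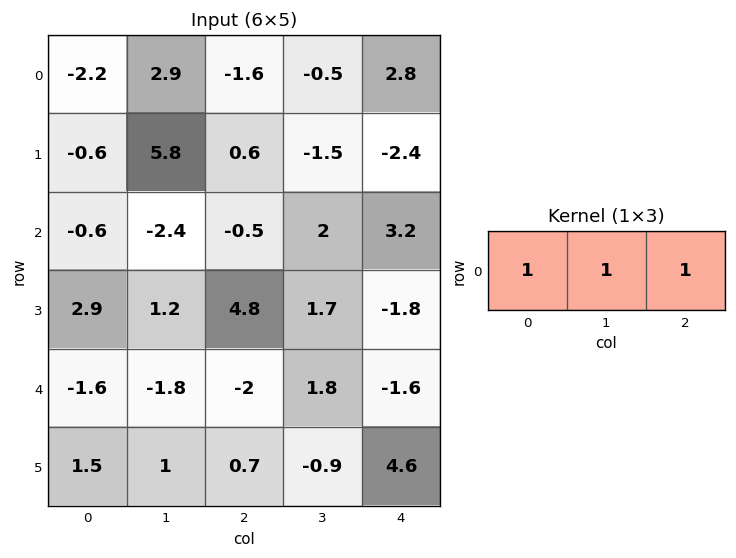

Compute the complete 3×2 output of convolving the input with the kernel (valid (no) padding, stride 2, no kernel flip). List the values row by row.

-0.9 0.7
-3.5 4.7
-5.4 -1.8

Output[0,0]: The receptive field on the input at this output position is [-2.2 2.9 -1.6]. Elementwise product with the kernel and sum: -2.2·1 + 2.9·1 + -1.6·1.
Output[0,1]: The receptive field on the input at this output position is [-1.6 -0.5 2.8]. Elementwise product with the kernel and sum: -1.6·1 + -0.5·1 + 2.8·1.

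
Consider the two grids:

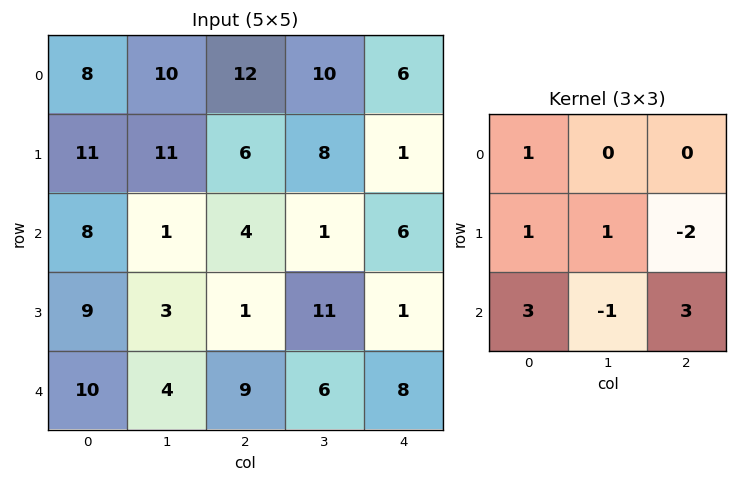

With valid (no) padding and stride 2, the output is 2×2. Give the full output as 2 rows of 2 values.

Output[0,0]: The receptive field on the input at this output position is [8 10 12 / 11 11 6 / 8 1 4]. Elementwise product with the kernel and sum: 8·1 + 11·1 + 11·1 + 6·-2 + 8·3 + 1·-1 + 4·3.
Output[0,1]: The receptive field on the input at this output position is [12 10 6 / 6 8 1 / 4 1 6]. Elementwise product with the kernel and sum: 12·1 + 6·1 + 8·1 + 1·-2 + 4·3 + 1·-1 + 6·3.

53 53
71 59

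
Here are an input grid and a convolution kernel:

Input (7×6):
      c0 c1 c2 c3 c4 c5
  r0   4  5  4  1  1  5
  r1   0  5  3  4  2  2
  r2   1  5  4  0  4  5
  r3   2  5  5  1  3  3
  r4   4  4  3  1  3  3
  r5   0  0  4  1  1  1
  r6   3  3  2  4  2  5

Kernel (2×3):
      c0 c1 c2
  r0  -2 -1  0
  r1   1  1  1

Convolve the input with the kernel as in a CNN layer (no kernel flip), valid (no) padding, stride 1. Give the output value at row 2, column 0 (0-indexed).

5

The receptive field on the input at this output position is [1 5 4 / 2 5 5]. Elementwise product with the kernel and sum: 1·-2 + 5·-1 + 2·1 + 5·1 + 5·1.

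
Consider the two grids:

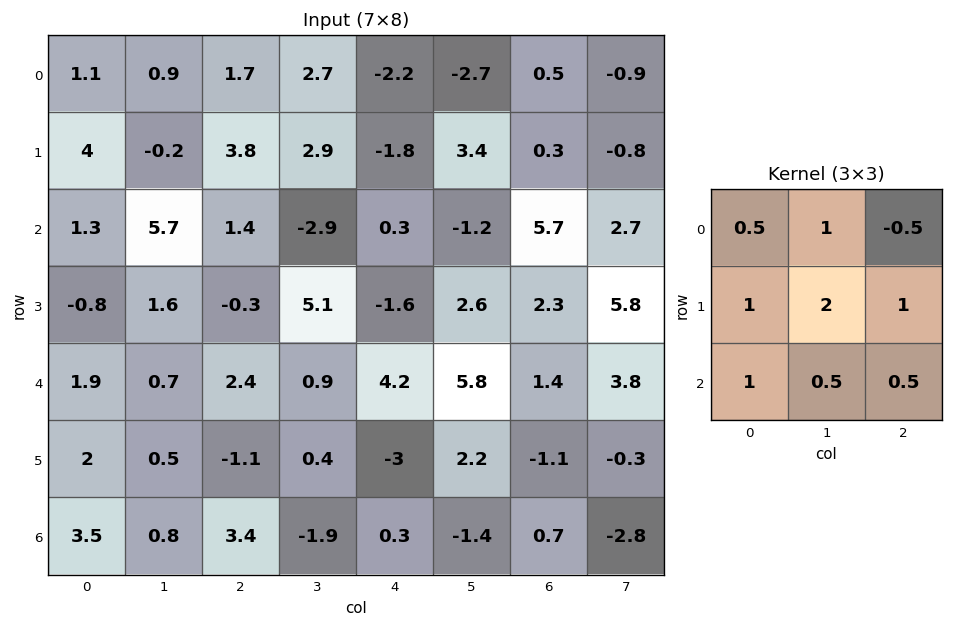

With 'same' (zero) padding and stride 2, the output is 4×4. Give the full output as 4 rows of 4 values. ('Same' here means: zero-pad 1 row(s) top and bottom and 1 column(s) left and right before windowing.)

Output[0,0]: The receptive field on the zero-padded input at this output position is [0 0 0 / 0 1.1 0.9 / 0 4 -0.2]. Elementwise product with the kernel and sum: 0·0.5 + 0·1 + 0·-0.5 + 0·1 + 1.1·2 + 0.9·1 + 0·1 + 4·0.5 + -0.2·0.5.

5 10.15 -0.7 0.55
12.8 11.85 0.05 21.95
4.15 4.5 14.75 14.6
9.55 4.65 -6.6 -2.65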